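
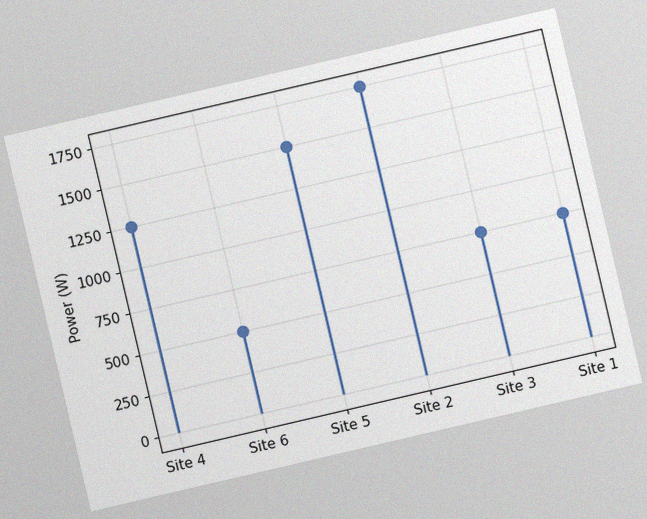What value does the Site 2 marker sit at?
1750W

The chart is tilted about 13° counter-clockwise, with some photo noise. The Site 2 marker sits at 1750W.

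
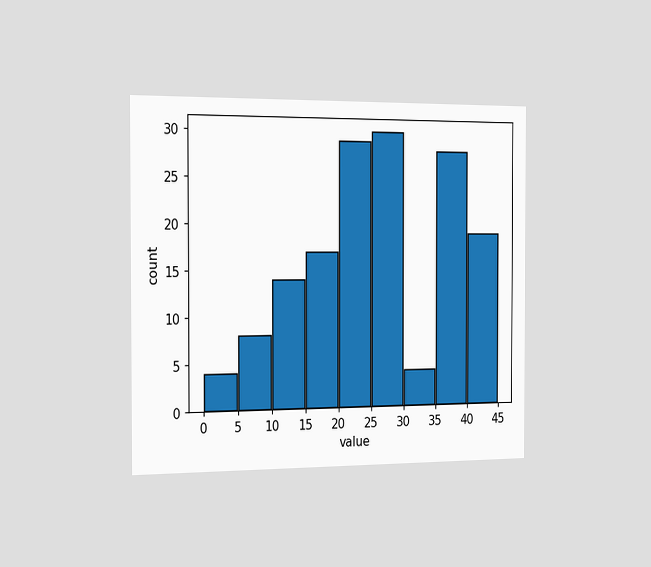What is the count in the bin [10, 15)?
14

The chart is viewed slightly from the left. The [10, 15) bin has height 14.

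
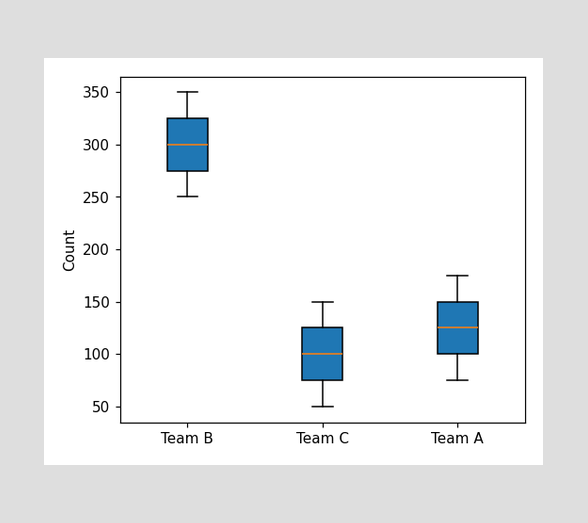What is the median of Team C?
The median line in the Team C box sits at 100.

100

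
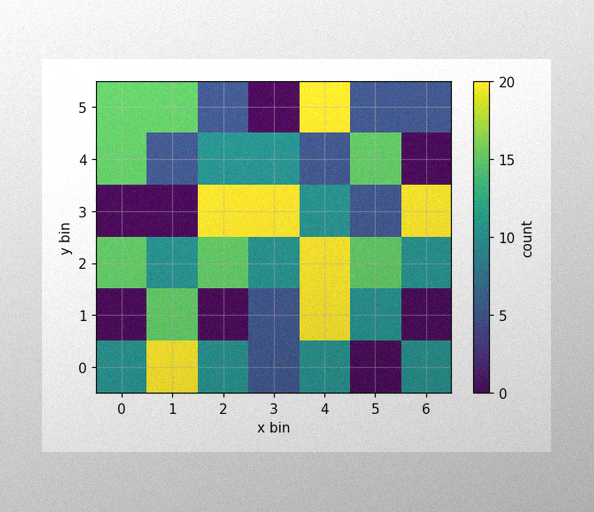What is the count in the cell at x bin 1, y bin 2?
10

The image has some photo noise and uneven lighting. Matching the cell (1, 2) against the colorbar gives 10.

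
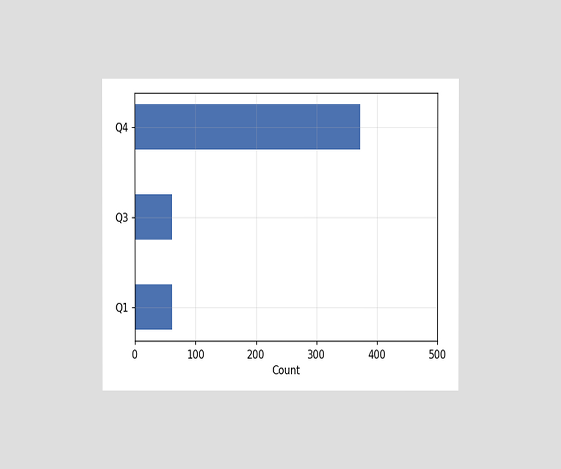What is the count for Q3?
62

The chart is viewed at a slight angle. Reading along the chart's x-axis, the Q3 bar reaches 62.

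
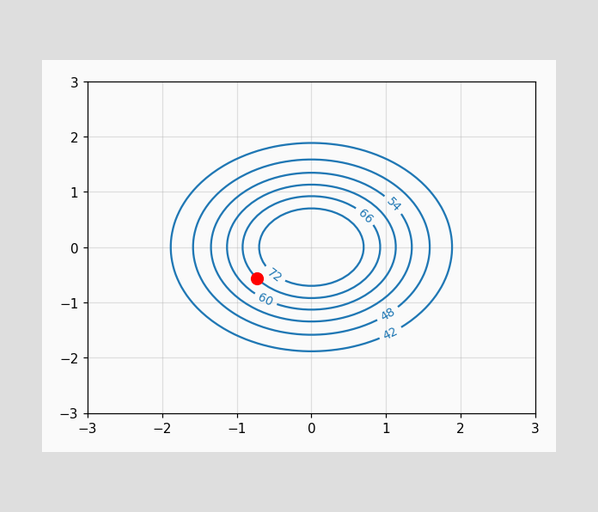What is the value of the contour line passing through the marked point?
The marked point sits on the contour labelled 66.

66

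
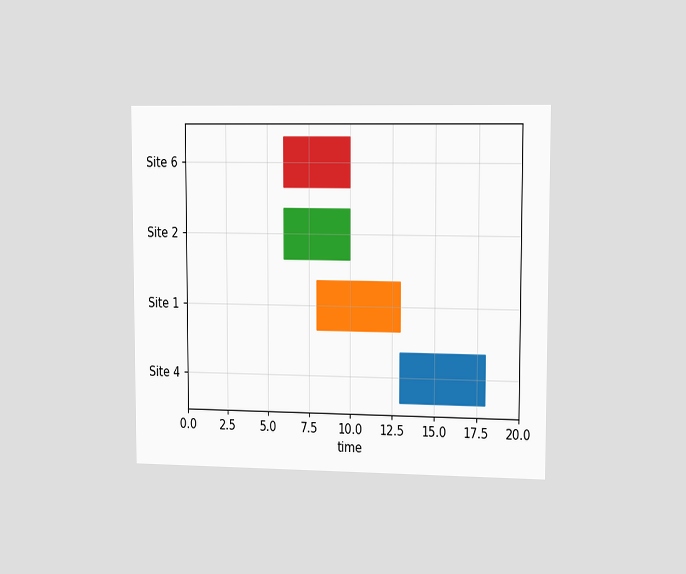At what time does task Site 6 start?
6

The chart is viewed slightly from the right. The Site 6 bar begins at t=6.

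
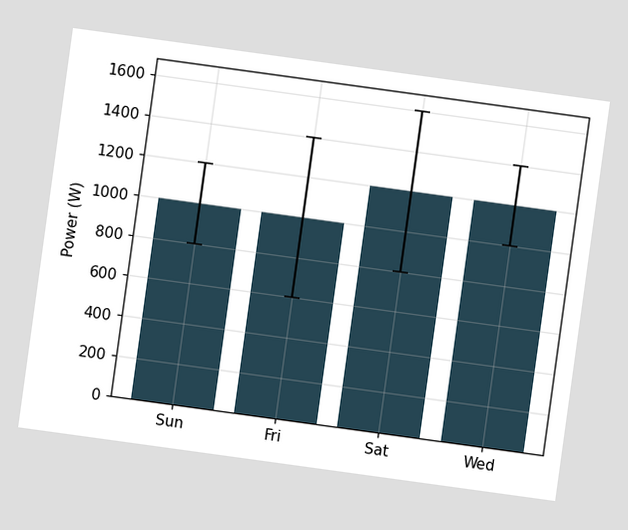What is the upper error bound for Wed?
The chart is tilted about 8° clockwise. The Wed bar's upper whisker reaches 1400W.

1400W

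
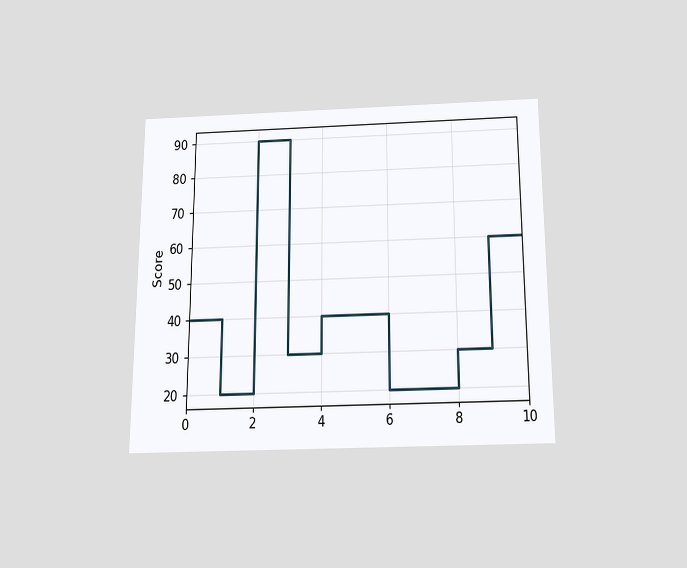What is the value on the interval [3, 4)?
30

The chart is viewed slightly from below. On [3, 4) the step sits at 30.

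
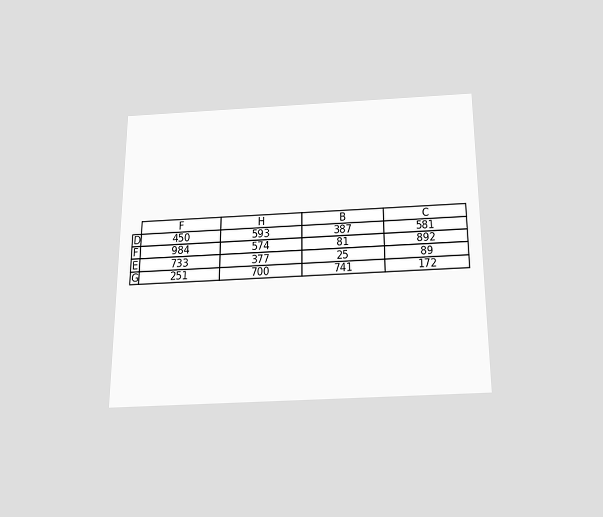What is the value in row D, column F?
450

The chart is viewed slightly from below. The (D, F) cell reads 450.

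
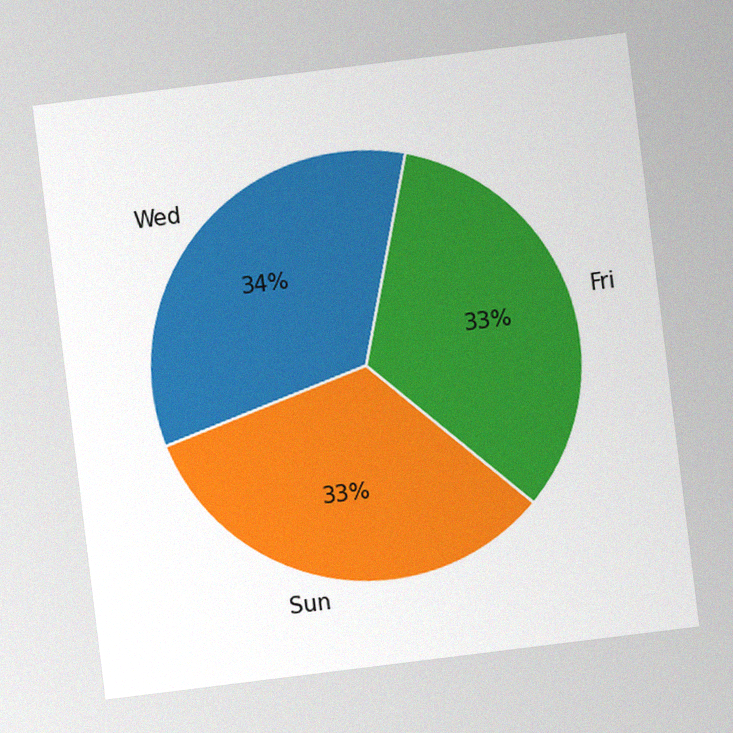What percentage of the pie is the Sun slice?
33%

The chart is tilted about 7° counter-clockwise, with some photo noise. The Sun slice takes up 33% of the pie.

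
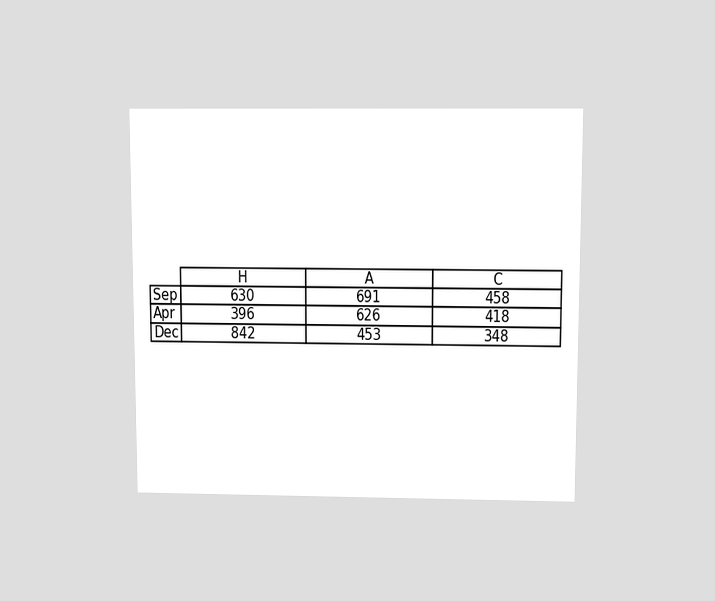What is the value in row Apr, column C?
The chart is viewed slightly from above. The (Apr, C) cell reads 418.

418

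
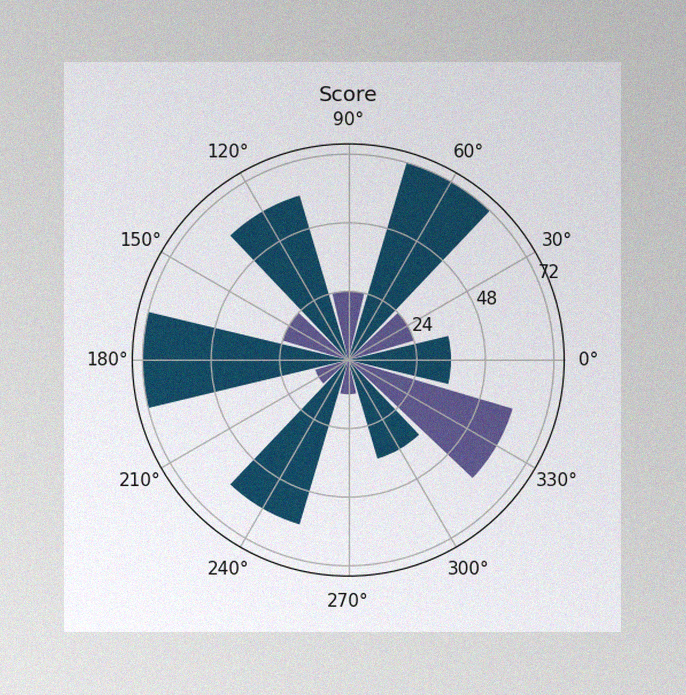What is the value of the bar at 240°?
The image has some photo noise and uneven lighting. The bar at 240° reaches 60 on the radial axis.

60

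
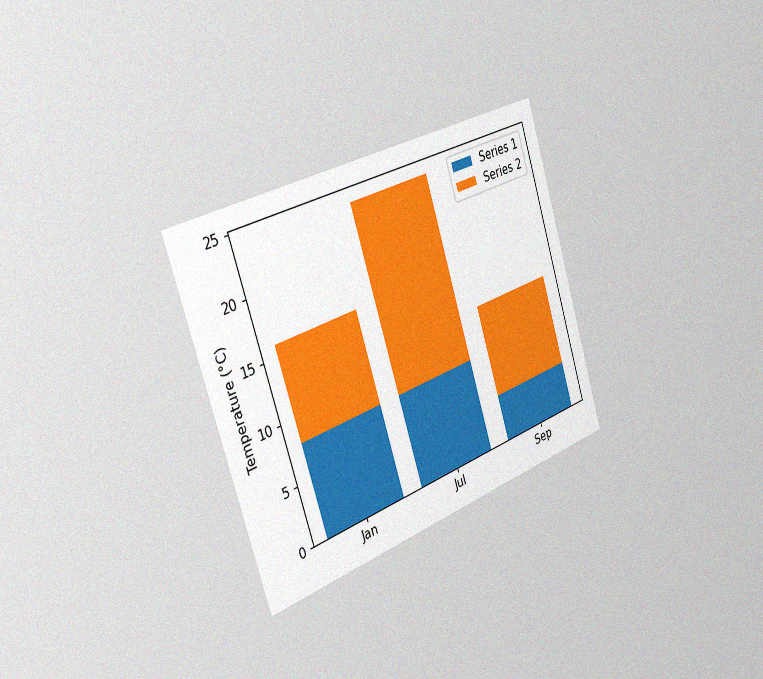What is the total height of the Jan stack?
16°C

The chart is tilted about 18° counter-clockwise and viewed slightly from the left, with some photo noise. The Jan stack's top reaches 16°C on the y-axis.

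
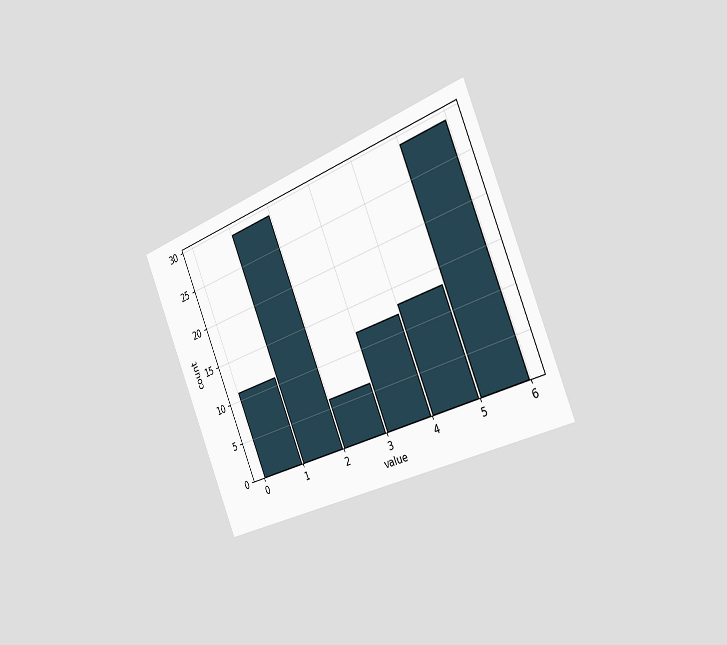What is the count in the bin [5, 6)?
The chart is tilted about 22° counter-clockwise and viewed slightly from the right. The [5, 6) bin has height 29.

29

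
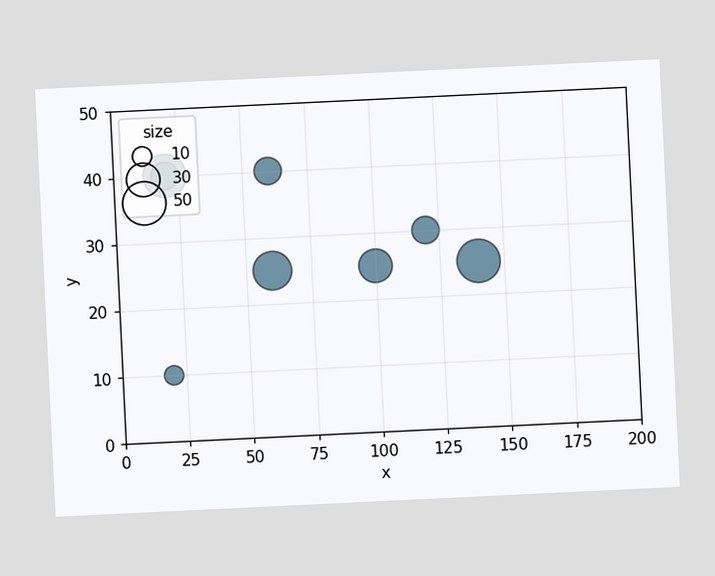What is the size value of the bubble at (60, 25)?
The chart is tilted about 3° counter-clockwise. Matching the bubble at (60, 25) against the size legend gives 40.

40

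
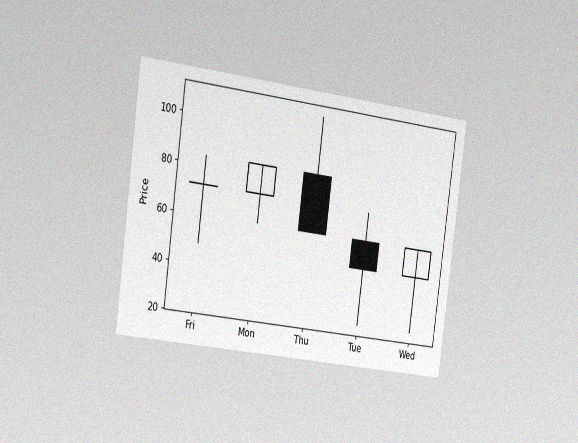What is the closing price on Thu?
60

The chart is tilted about 8° clockwise and viewed slightly from the left, with some photo noise. The Thu candle closes at 60.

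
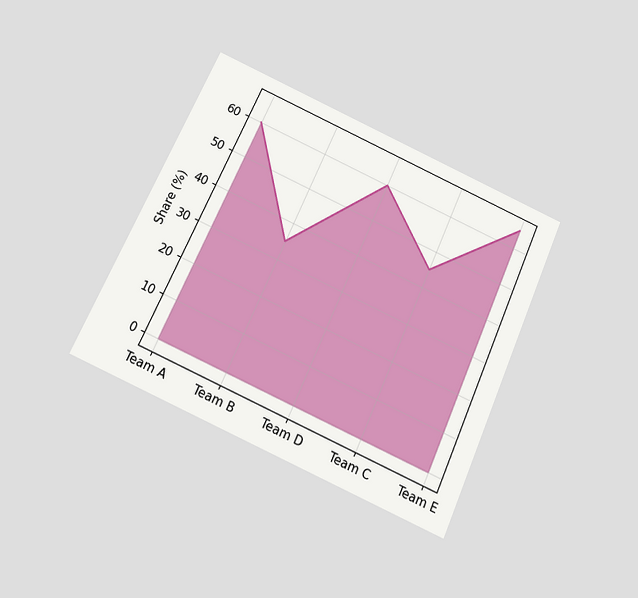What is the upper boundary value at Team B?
The chart is tilted about 24° clockwise and viewed slightly from below. At Team B the upper boundary is at 35%.

35%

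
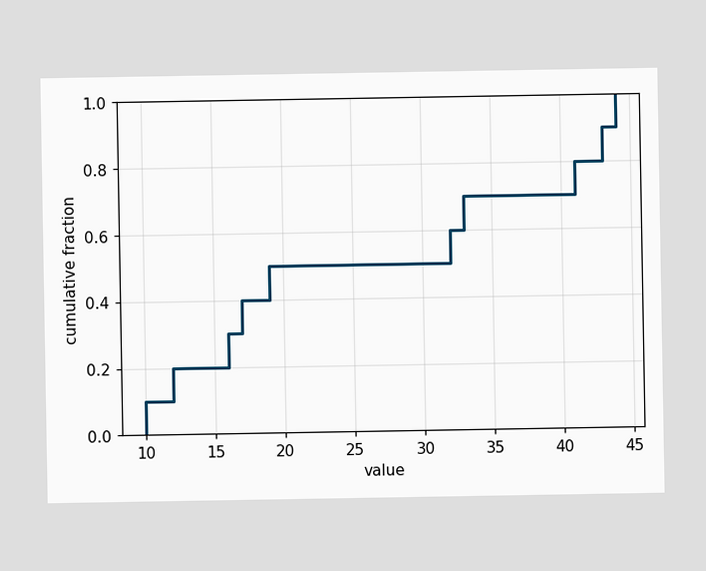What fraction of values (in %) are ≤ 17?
At x=17 the ECDF step is at 40%.

40%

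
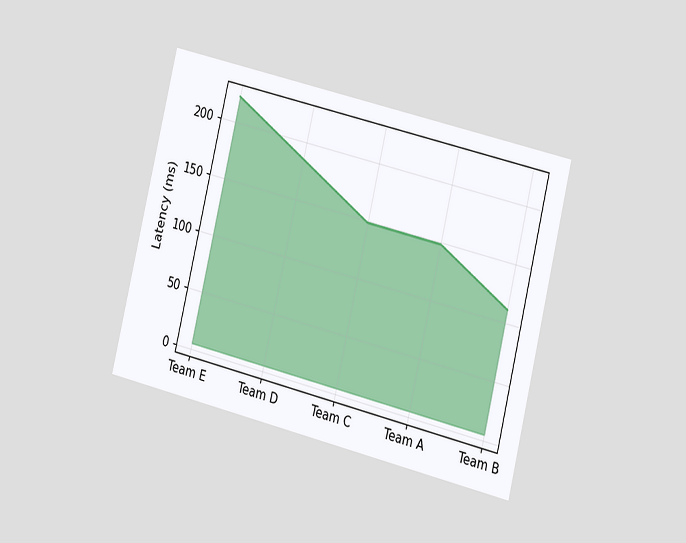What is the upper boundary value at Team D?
The chart is tilted about 14° clockwise and viewed slightly from the right. At Team D the upper boundary is at 185ms.

185ms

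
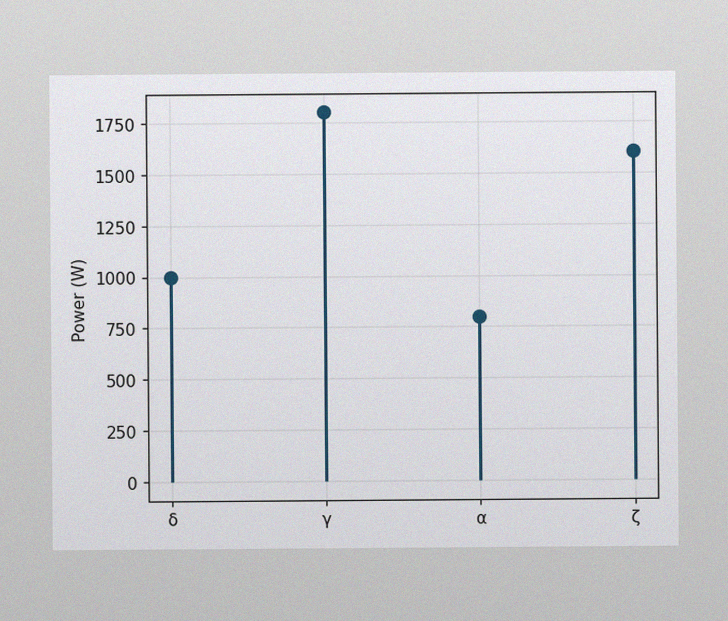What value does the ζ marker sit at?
The image has some photo noise and uneven lighting. The ζ marker sits at 1600W.

1600W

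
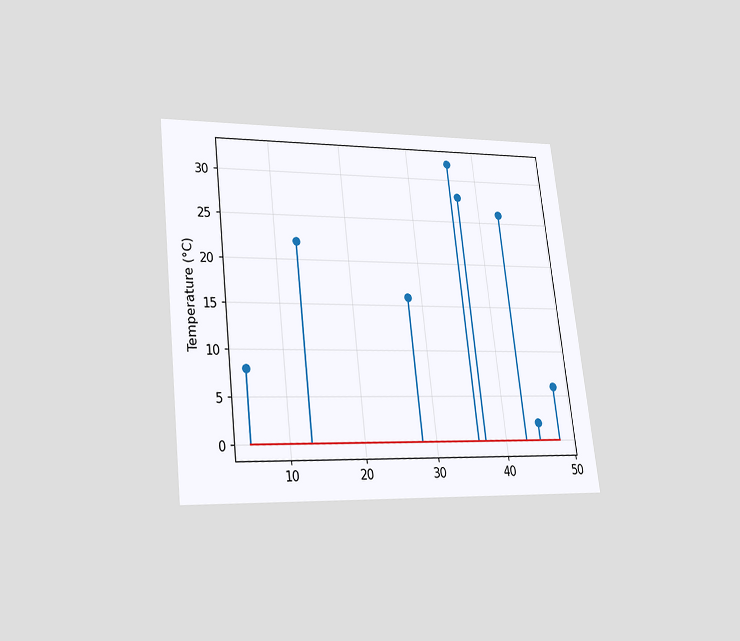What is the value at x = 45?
2°C

The chart is tilted about 7° counter-clockwise and viewed slightly from below. The stem at x=45 reaches 2°C.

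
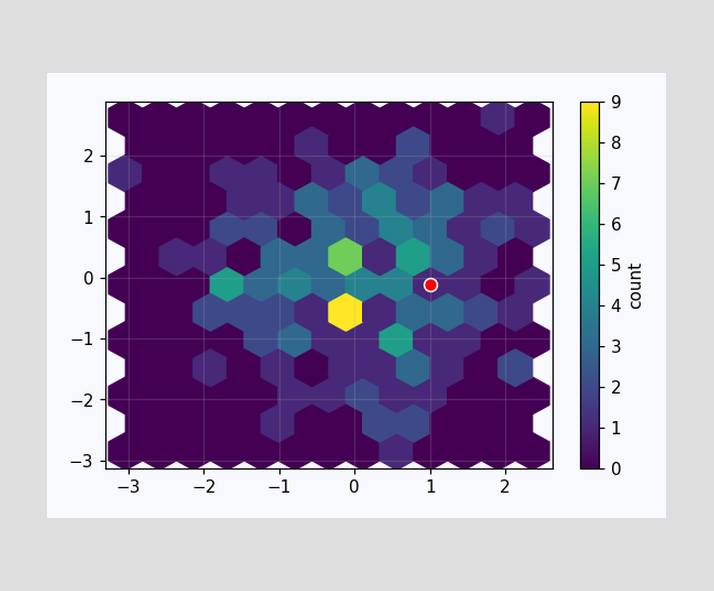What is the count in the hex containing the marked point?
1

The marked hex reads 1 on the colorbar.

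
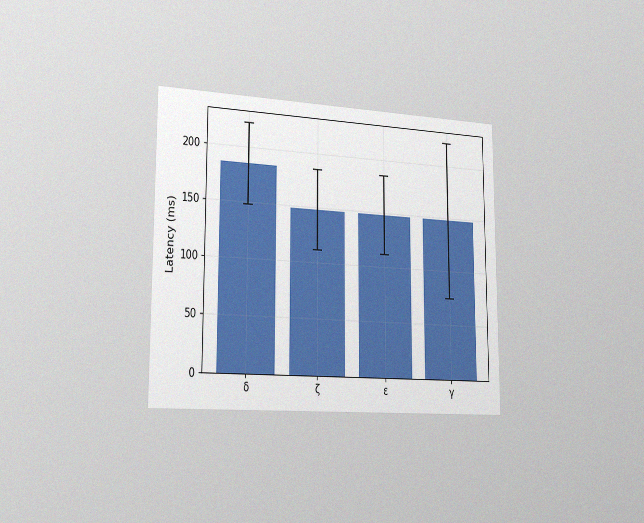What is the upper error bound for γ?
The chart is viewed slightly from the left, with some photo noise. The γ bar's upper whisker reaches 222ms.

222ms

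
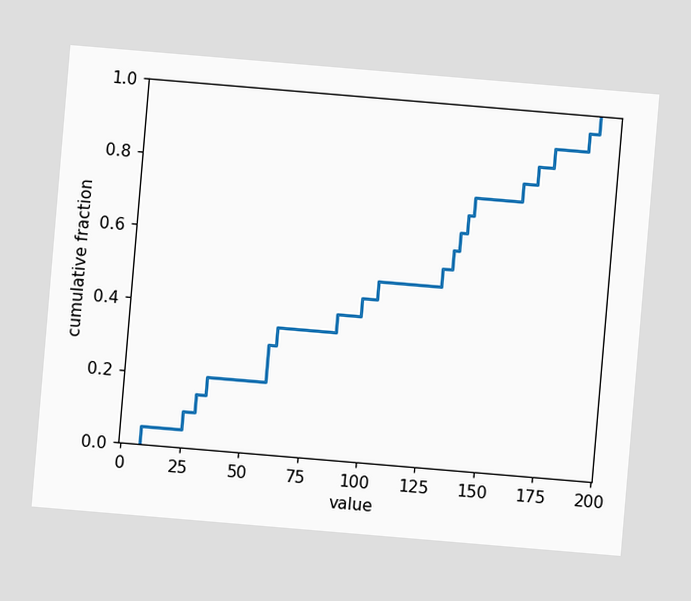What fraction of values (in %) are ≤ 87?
The chart is tilted about 5° clockwise. At x=87 the ECDF step is at 40%.

40%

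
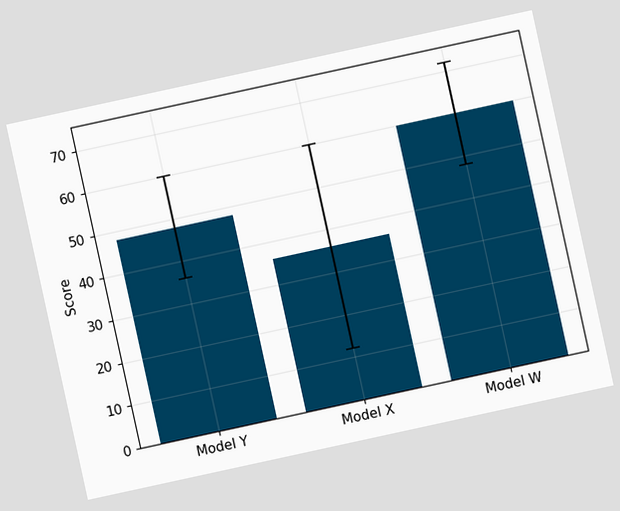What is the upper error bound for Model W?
72

The chart is tilted about 12° counter-clockwise. The Model W bar's upper whisker reaches 72.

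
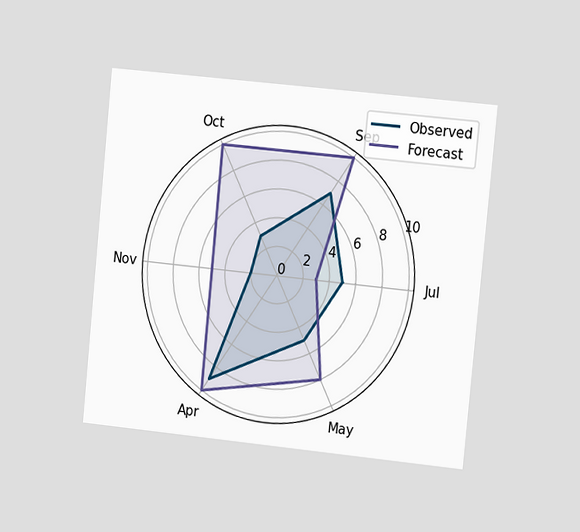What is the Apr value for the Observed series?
9

The chart is tilted about 6° clockwise and viewed slightly from the right. On the Apr axis, Observed reaches 9.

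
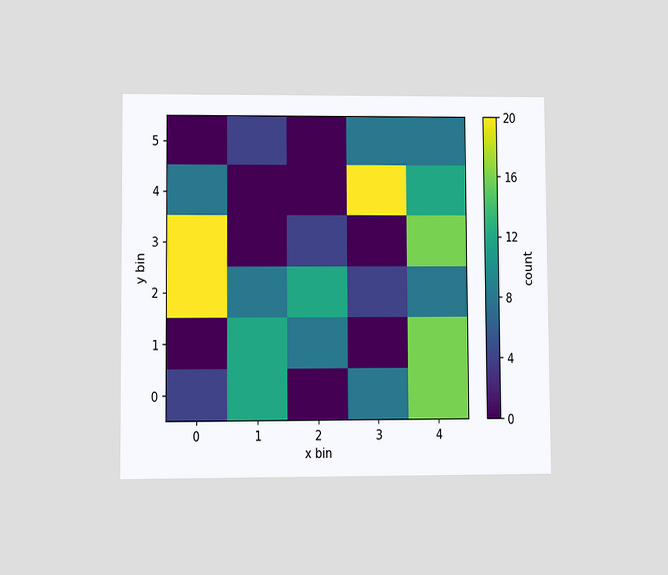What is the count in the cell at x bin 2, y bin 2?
The chart is viewed at a slight angle. Matching the cell (2, 2) against the colorbar gives 12.

12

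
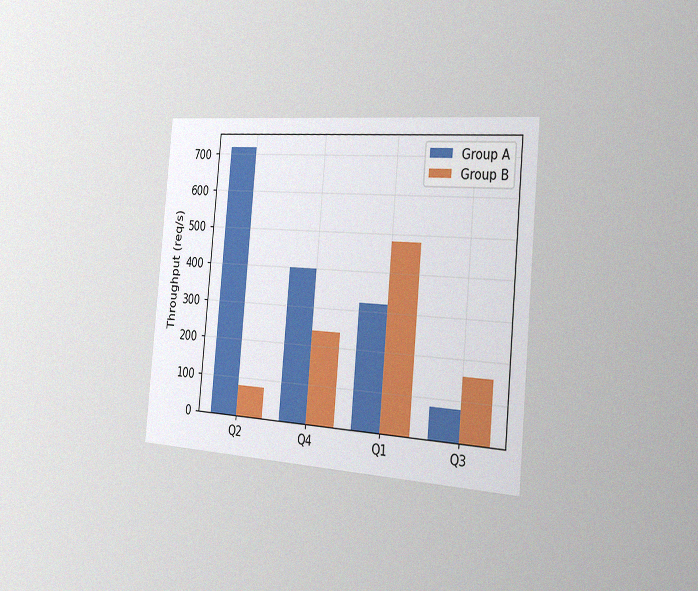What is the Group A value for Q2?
The chart is tilted about 5° clockwise and viewed slightly from the right, with some photo noise. The Group A bar at Q2 reaches 720req/s on the y-axis.

720req/s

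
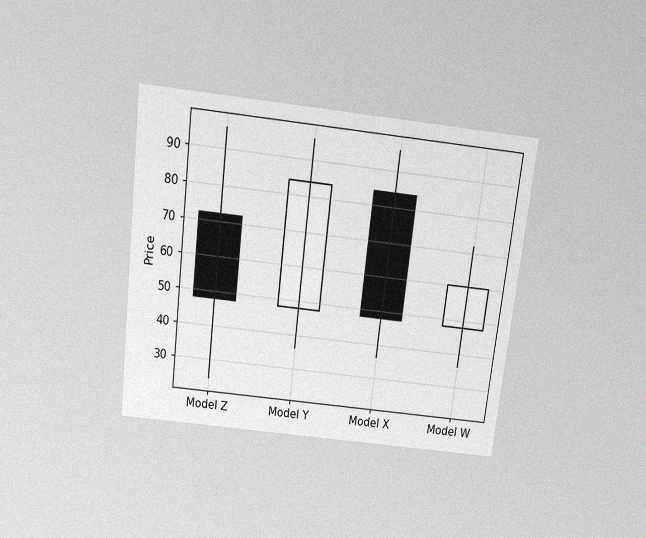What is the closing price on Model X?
The chart is tilted about 7° clockwise and viewed slightly from above, with some photo noise. The Model X candle closes at 48.

48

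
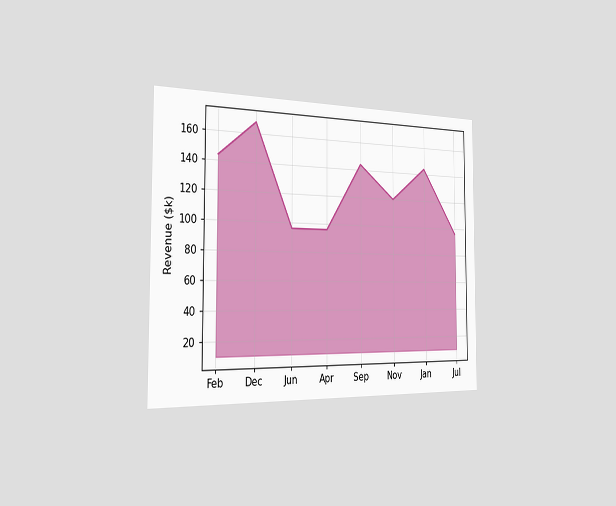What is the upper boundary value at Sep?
$144k

The chart is viewed slightly from the left. At Sep the upper boundary is at $144k.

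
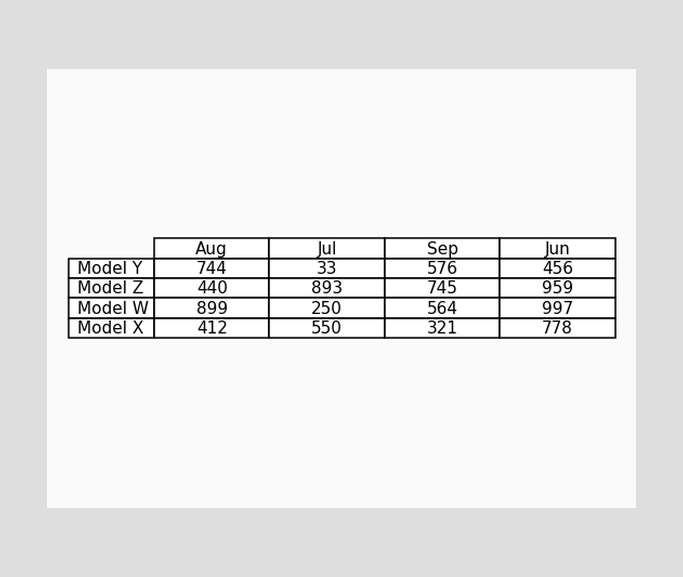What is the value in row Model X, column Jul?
550

The (Model X, Jul) cell reads 550.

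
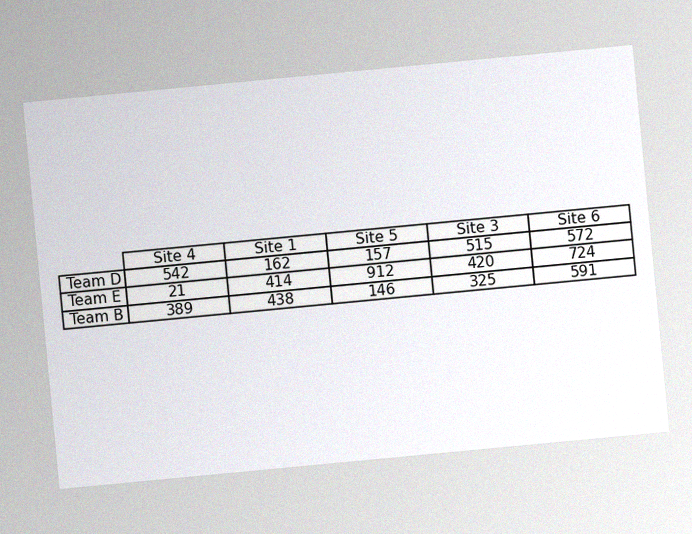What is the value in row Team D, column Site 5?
The chart is tilted about 5° counter-clockwise, with some photo noise. The (Team D, Site 5) cell reads 157.

157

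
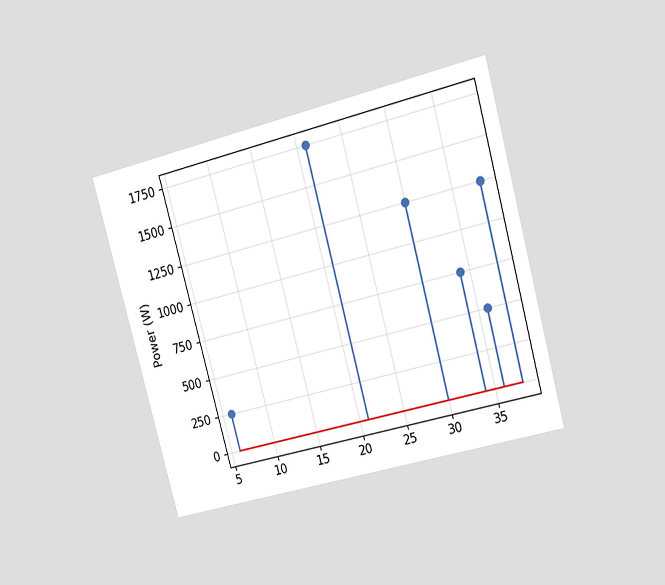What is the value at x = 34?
750W

The chart is tilted about 15° counter-clockwise and viewed at a slight angle. The stem at x=34 reaches 750W.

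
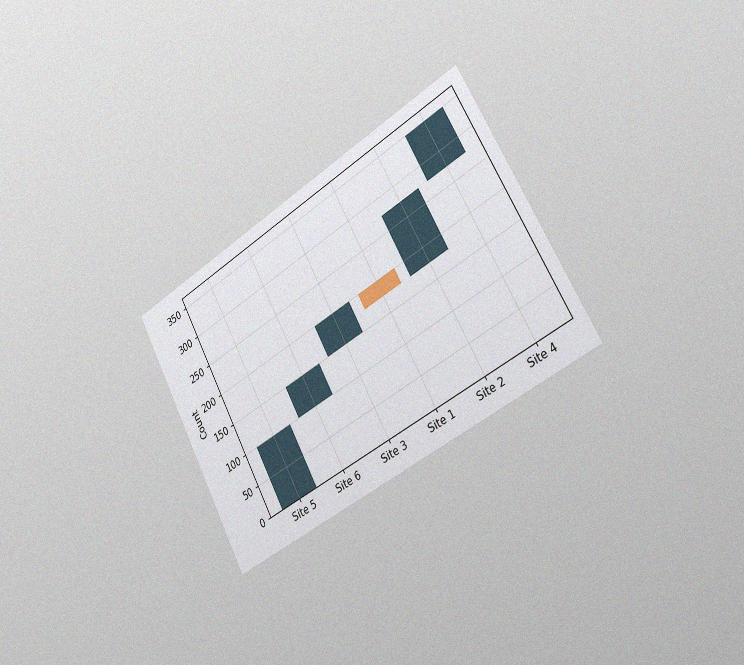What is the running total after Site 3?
200

The chart is tilted about 29° counter-clockwise and viewed slightly from the right, with some photo noise. After Site 3 the running total reaches 200.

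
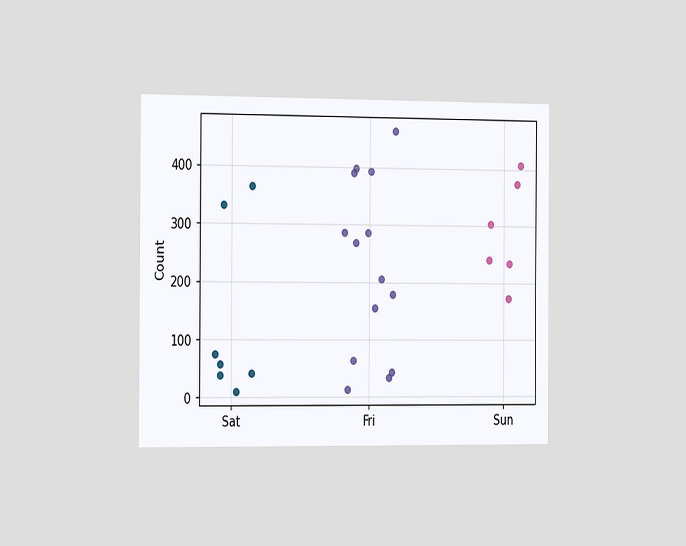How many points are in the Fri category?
The chart is viewed slightly from the left. Counting the markers in the Fri column gives 14.

14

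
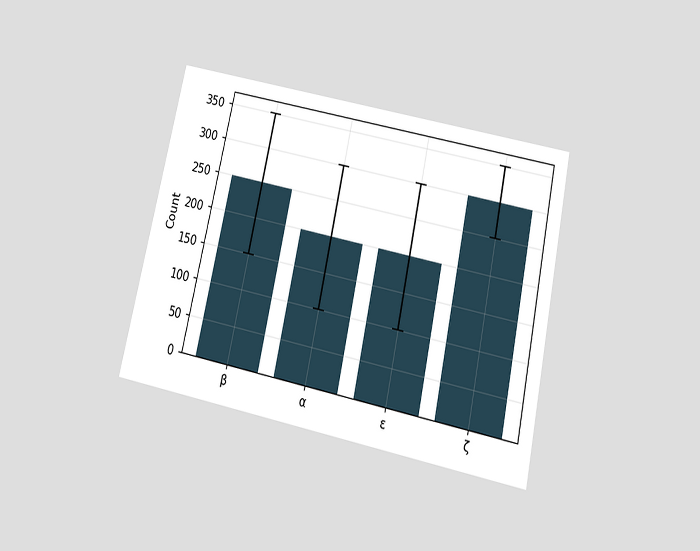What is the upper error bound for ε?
The chart is tilted about 12° clockwise and viewed slightly from below. The ε bar's upper whisker reaches 300.

300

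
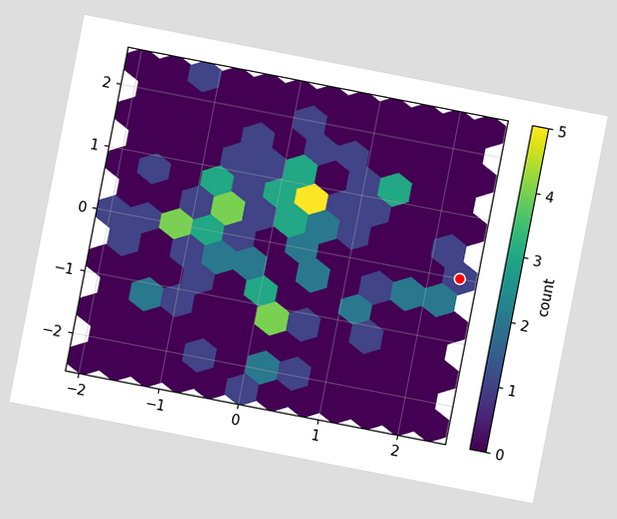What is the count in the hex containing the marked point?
1

The chart is tilted about 11° clockwise. The marked hex reads 1 on the colorbar.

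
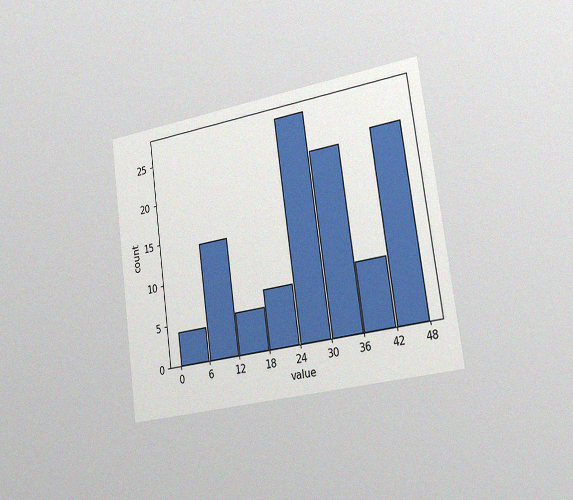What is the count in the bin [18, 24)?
The chart is tilted about 8° counter-clockwise and viewed slightly from the right, with some photo noise. The [18, 24) bin has height 7.

7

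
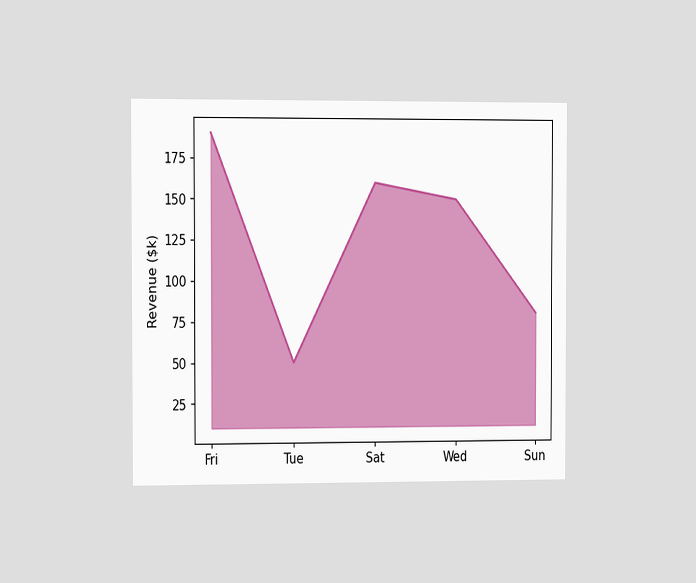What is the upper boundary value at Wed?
The chart is viewed slightly from the left. At Wed the upper boundary is at $150k.

$150k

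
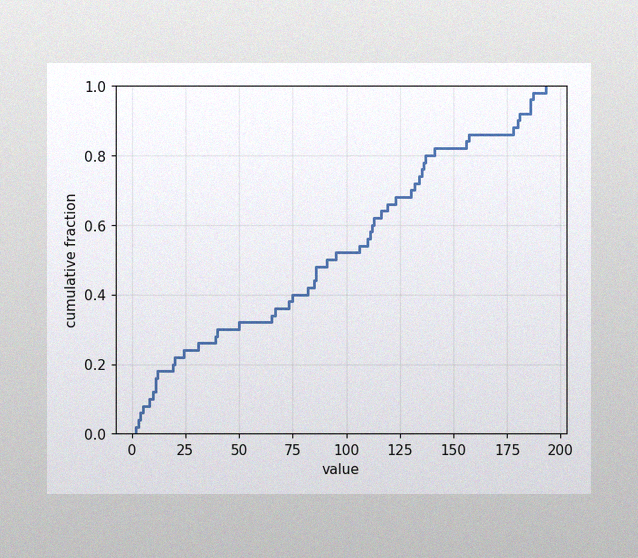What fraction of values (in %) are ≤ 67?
The image has some photo noise and uneven lighting. At x=67 the ECDF step is at 36%.

36%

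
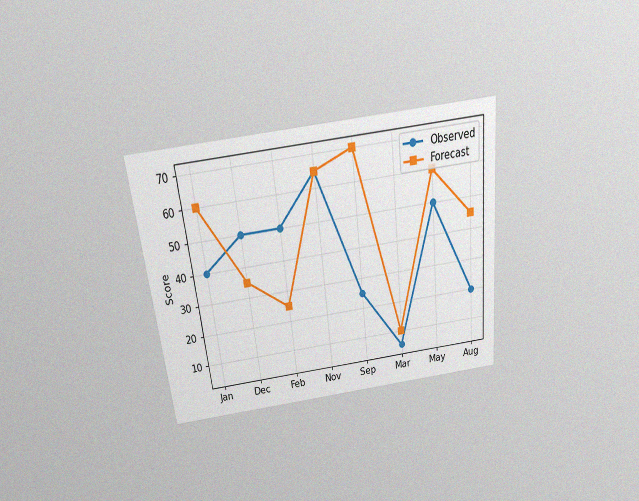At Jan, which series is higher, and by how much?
The chart is tilted about 6° counter-clockwise and viewed slightly from above, with some photo noise. At Jan, Forecast sits above the other line by 20.

Forecast, by 20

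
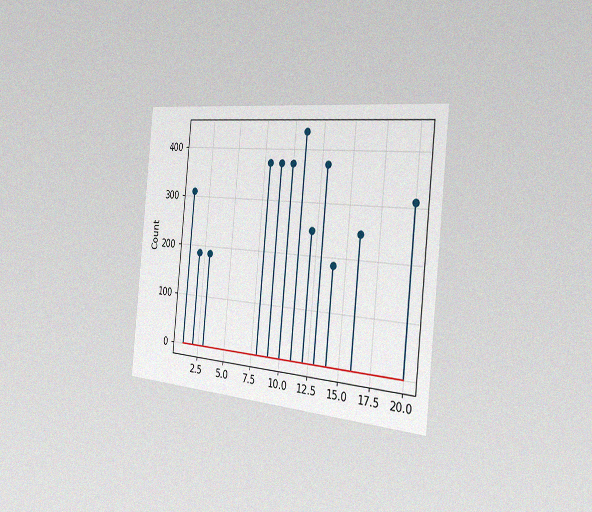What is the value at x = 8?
372

The chart is tilted about 6° clockwise and viewed slightly from the right, with some photo noise. The stem at x=8 reaches 372.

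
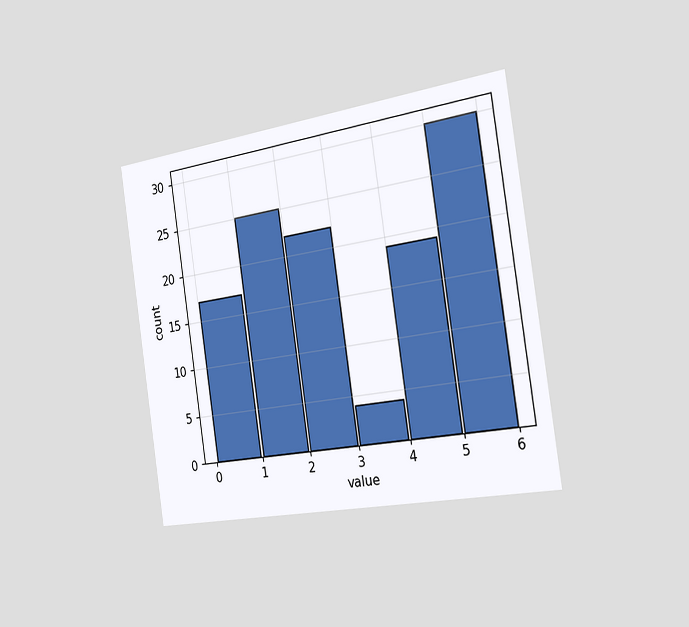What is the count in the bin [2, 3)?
22

The chart is tilted about 8° counter-clockwise and viewed slightly from the right. The [2, 3) bin has height 22.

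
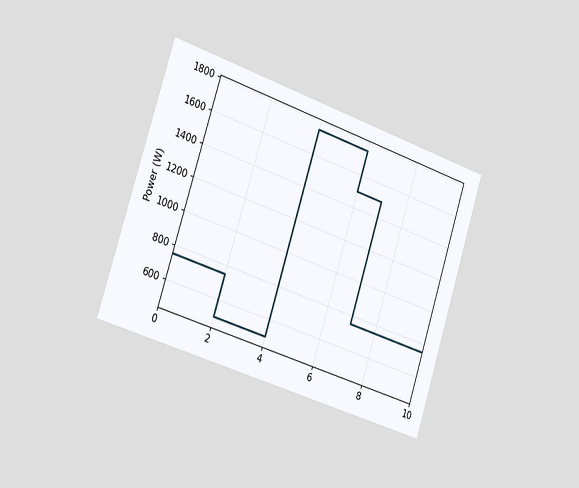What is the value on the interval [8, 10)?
The chart is tilted about 18° clockwise and viewed slightly from the left. On [8, 10) the step sits at 750W.

750W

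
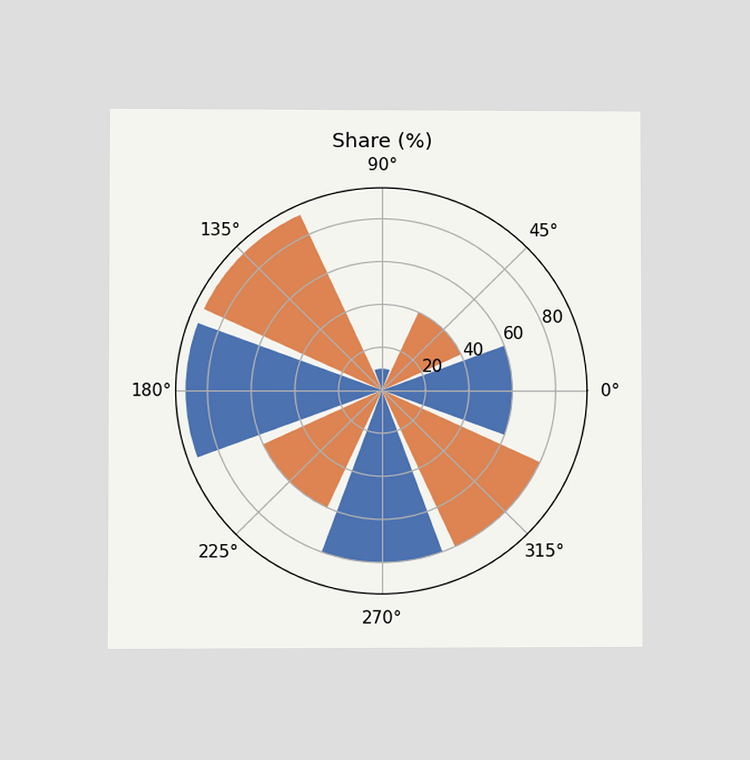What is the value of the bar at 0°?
60%

The chart is viewed at a slight angle. The bar at 0° reaches 60% on the radial axis.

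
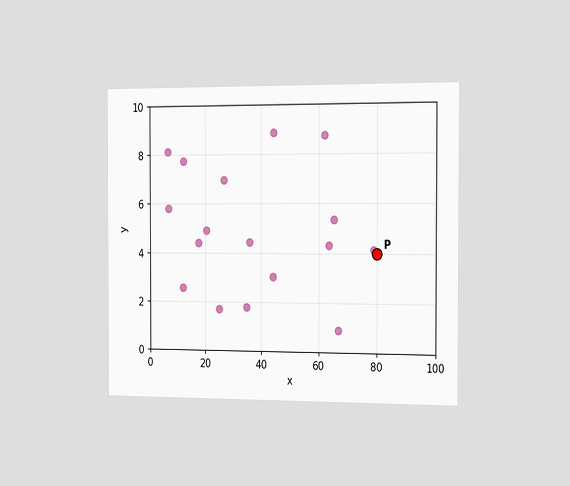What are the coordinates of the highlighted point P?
(80, 4)

The chart is viewed slightly from the right. Following the gridlines from P to each axis, P sits at (80, 4).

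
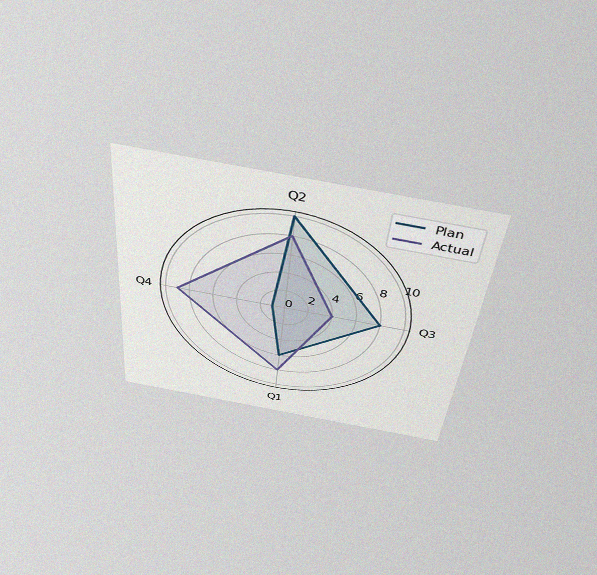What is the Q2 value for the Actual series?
8

The chart is tilted about 5° clockwise and viewed slightly from above, with some photo noise. On the Q2 axis, Actual reaches 8.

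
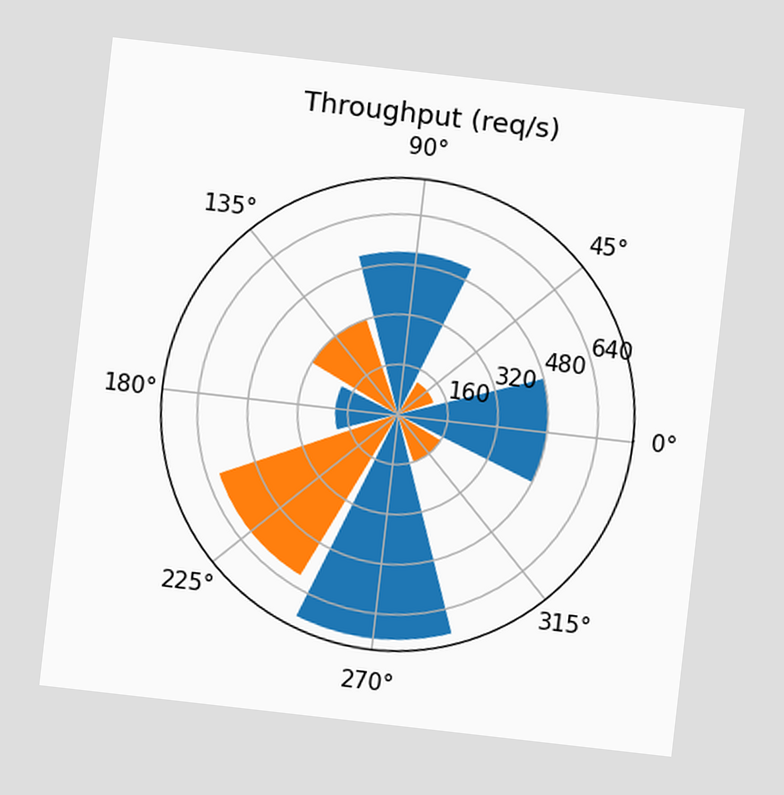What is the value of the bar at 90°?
520req/s

The chart is tilted about 6° clockwise. The bar at 90° reaches 520req/s on the radial axis.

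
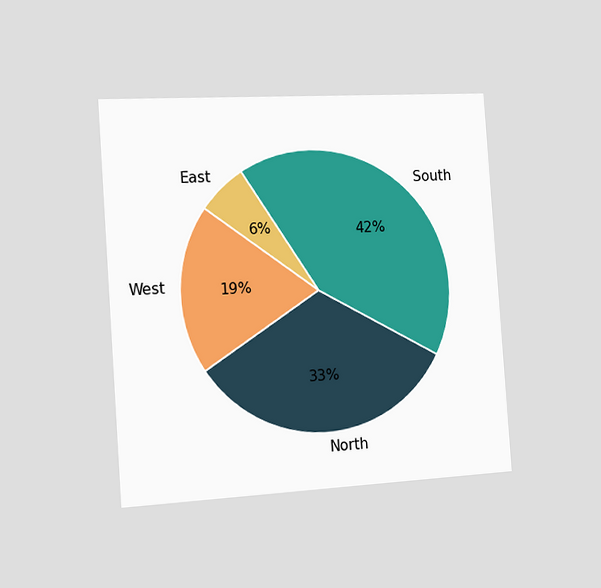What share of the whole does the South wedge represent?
42%

The chart is tilted about 4° counter-clockwise and viewed slightly from the left. The South slice takes up 42% of the pie.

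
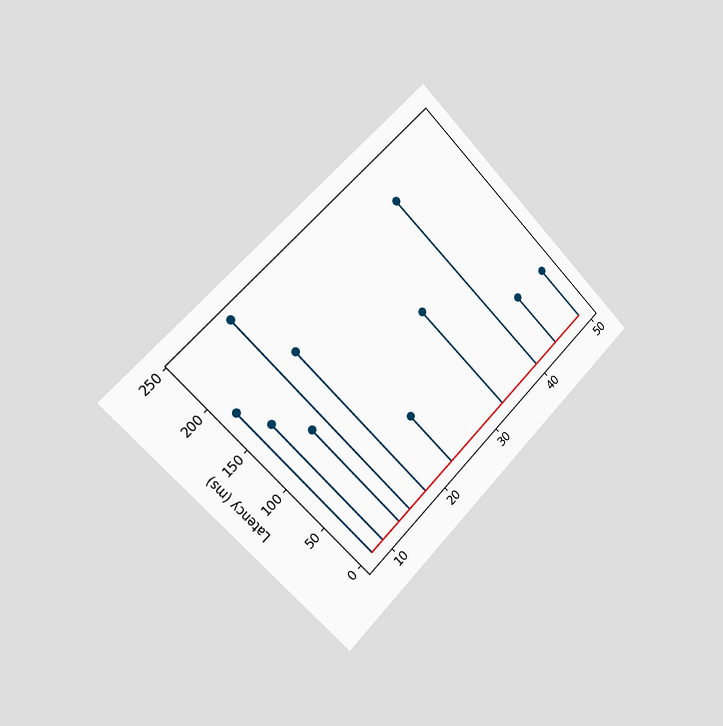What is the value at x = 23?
The chart is tilted about 45° counter-clockwise and viewed slightly from the left. The stem at x=23 reaches 60ms.

60ms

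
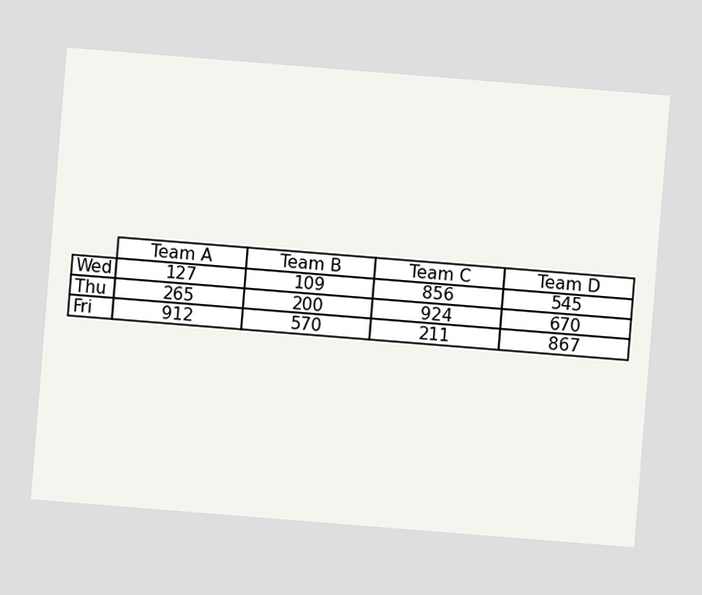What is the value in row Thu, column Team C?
924

The chart is tilted about 5° clockwise. The (Thu, Team C) cell reads 924.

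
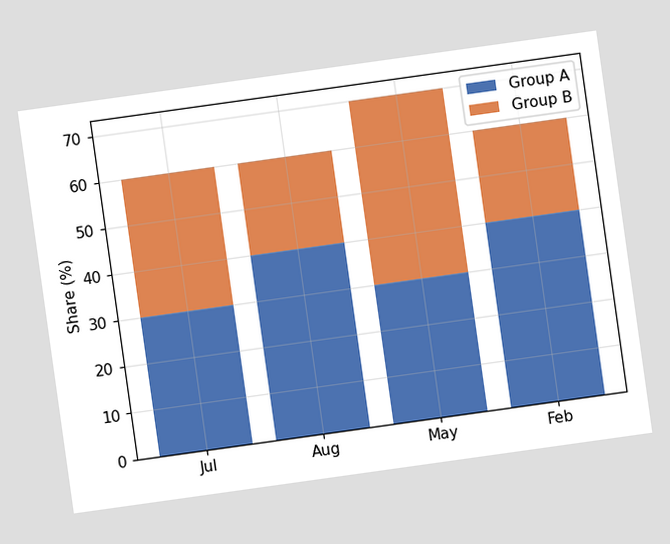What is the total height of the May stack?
The chart is tilted about 8° counter-clockwise. The May stack's top reaches 70% on the y-axis.

70%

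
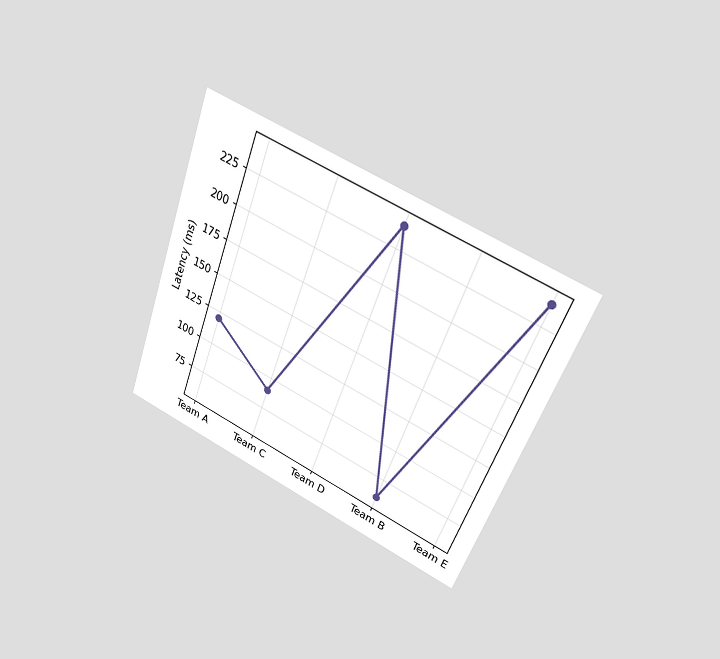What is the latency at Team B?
60ms

The chart is tilted about 21° clockwise and viewed at a slight angle. At Team B, the line is at 60ms.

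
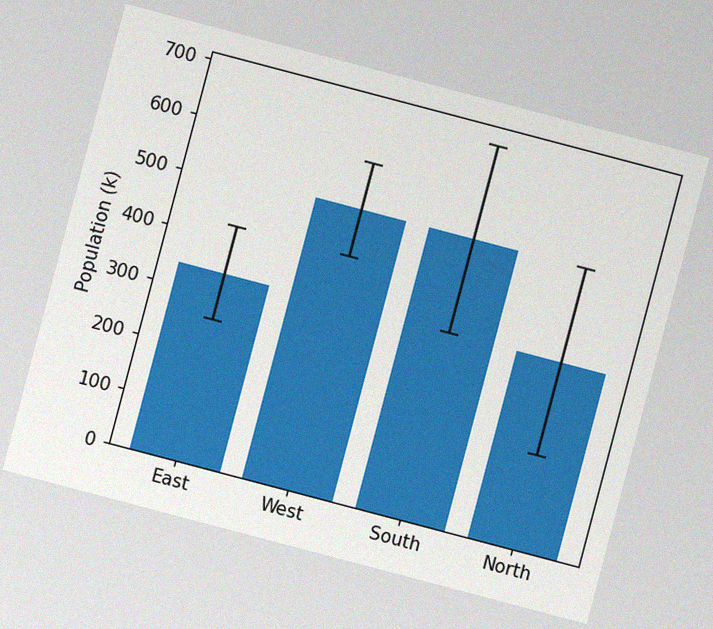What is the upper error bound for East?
425k

The chart is tilted about 15° clockwise, with some photo noise. The East bar's upper whisker reaches 425k.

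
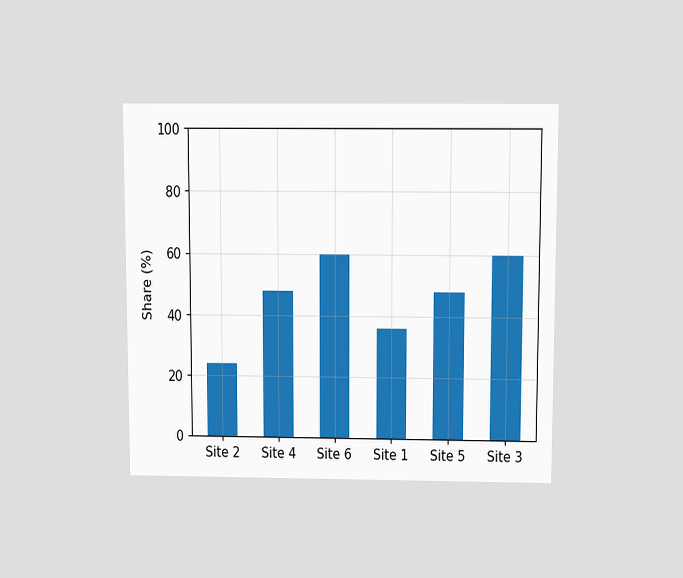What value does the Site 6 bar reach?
60%

The chart is viewed slightly from above. Reading along the chart's y-axis, the Site 6 bar reaches 60%.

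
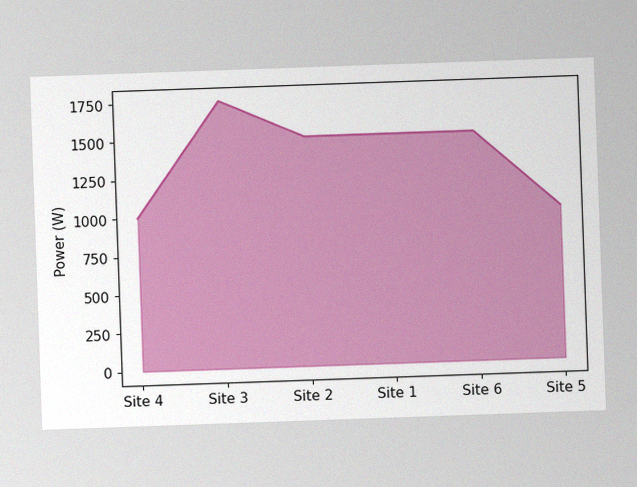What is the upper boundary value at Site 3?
1750W

The chart is tilted about 2° counter-clockwise, with some photo noise. At Site 3 the upper boundary is at 1750W.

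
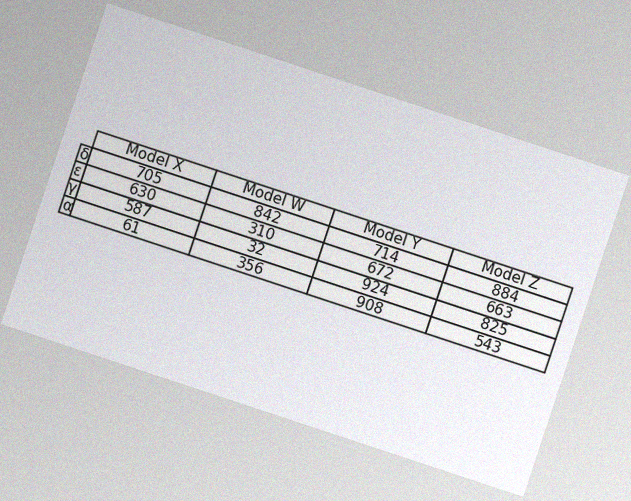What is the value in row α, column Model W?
The chart is tilted about 18° clockwise, with some photo noise. The (α, Model W) cell reads 356.

356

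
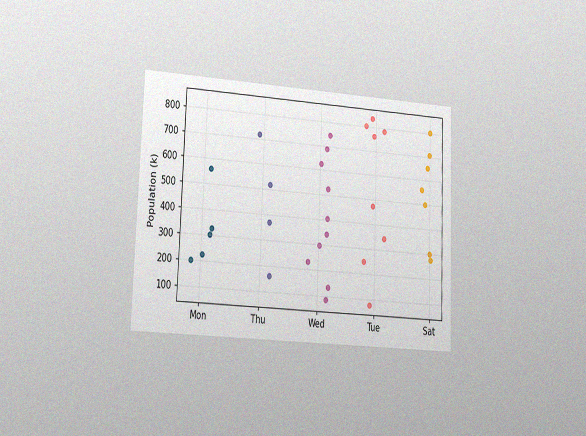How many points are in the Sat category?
The chart is tilted about 2° clockwise and viewed slightly from the left, with some photo noise. Counting the markers in the Sat column gives 7.

7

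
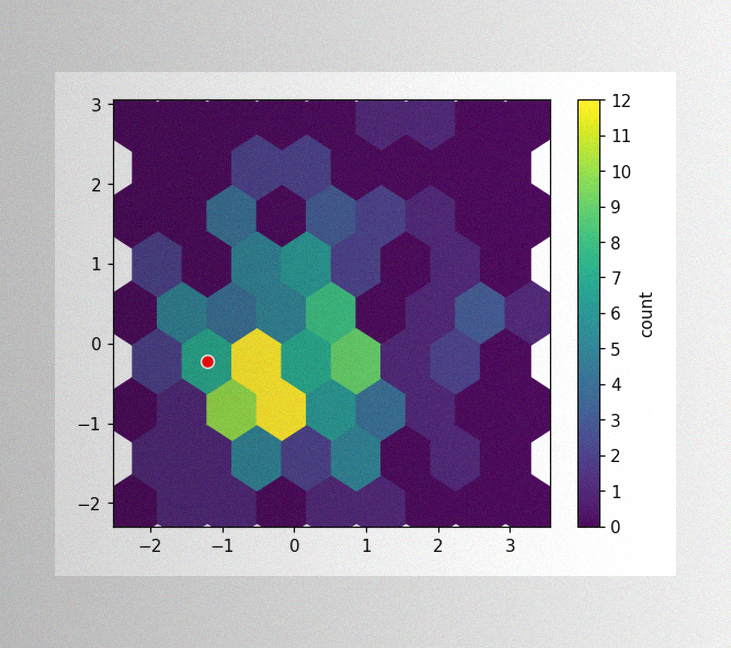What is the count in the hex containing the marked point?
The image has some photo noise and uneven lighting. The marked hex reads 7 on the colorbar.

7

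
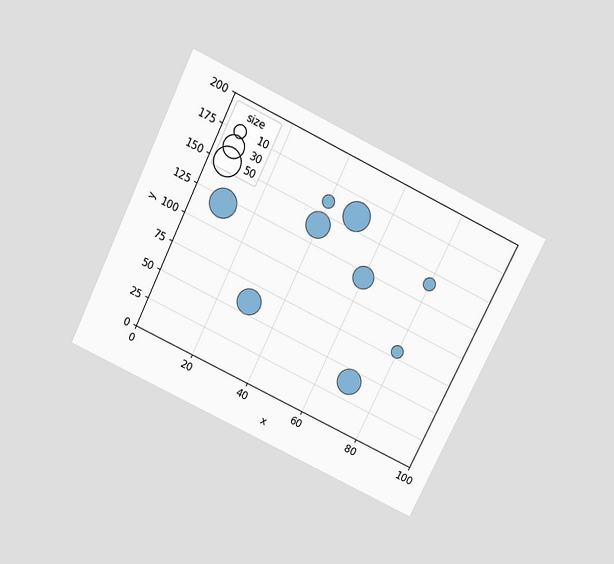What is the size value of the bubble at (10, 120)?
50

The chart is tilted about 26° clockwise and viewed slightly from above. Matching the bubble at (10, 120) against the size legend gives 50.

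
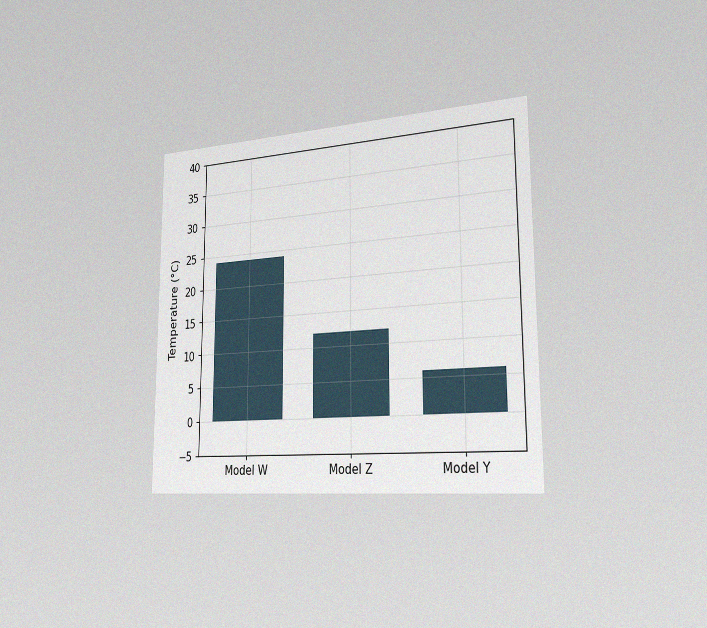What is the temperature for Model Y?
6°C

The chart is viewed slightly from the right, with some photo noise. Reading along the chart's y-axis, the Model Y bar reaches 6°C.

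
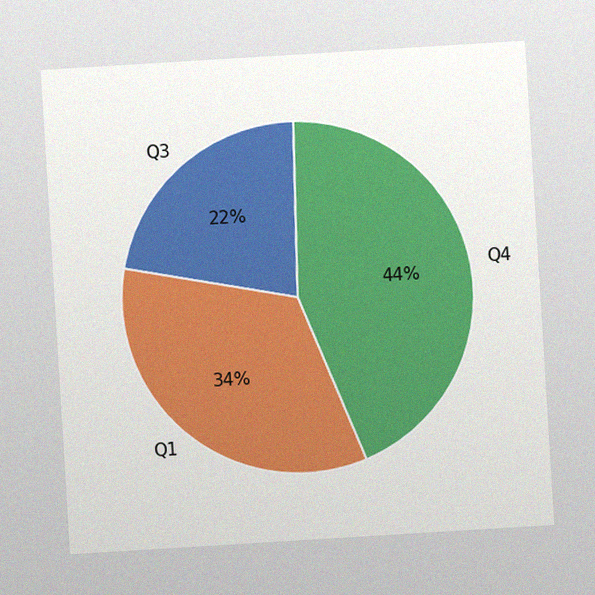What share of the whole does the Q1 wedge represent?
The chart is tilted about 3° counter-clockwise, with some photo noise. The Q1 slice takes up 34% of the pie.

34%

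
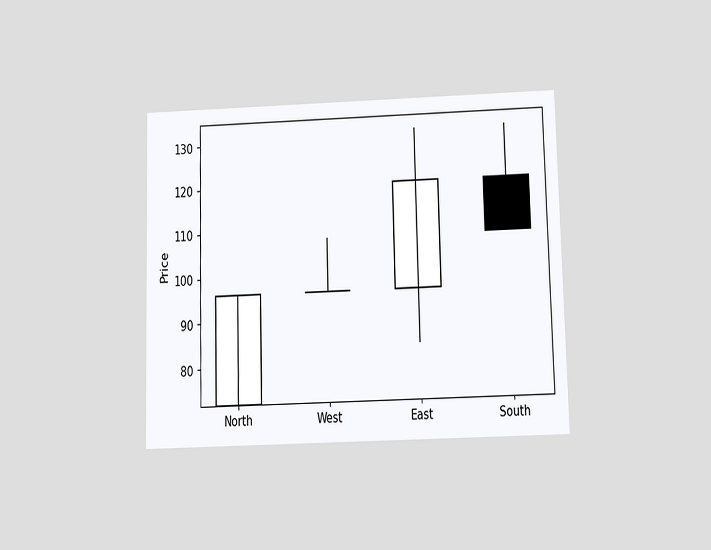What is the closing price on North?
The chart is viewed slightly from below. The North candle closes at 96.

96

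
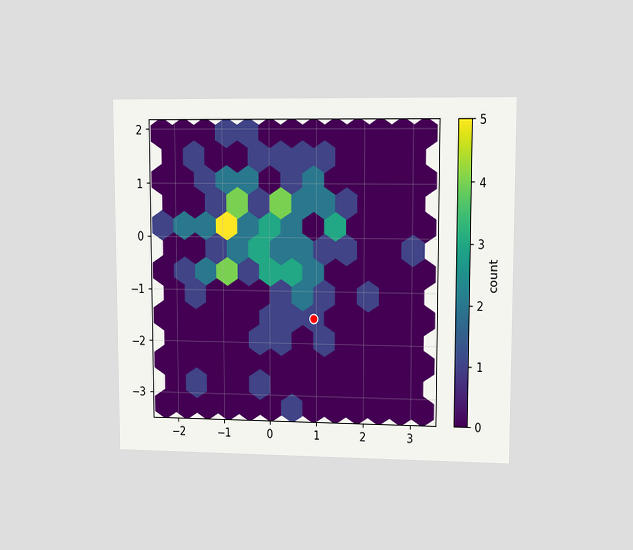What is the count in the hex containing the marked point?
The chart is viewed at a slight angle. The marked hex reads 1 on the colorbar.

1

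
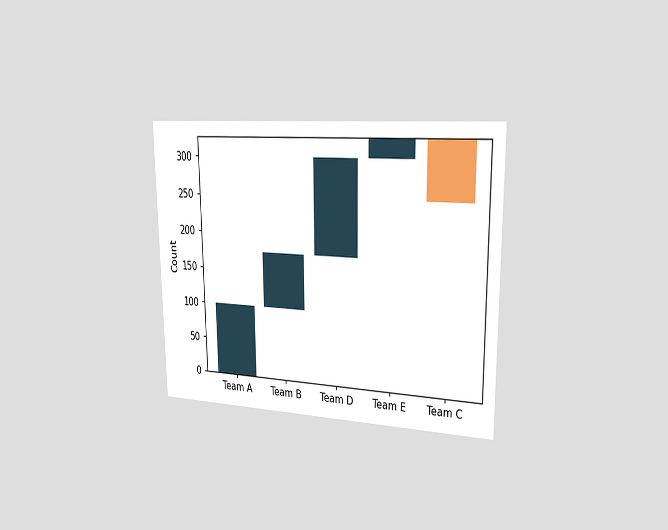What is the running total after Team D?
300

The chart is viewed slightly from the right. After Team D the running total reaches 300.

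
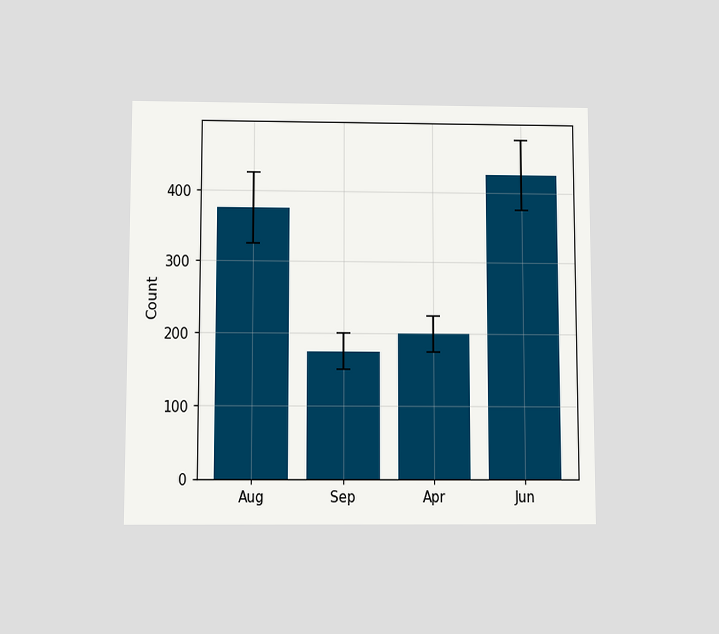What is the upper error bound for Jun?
475

The chart is viewed slightly from below. The Jun bar's upper whisker reaches 475.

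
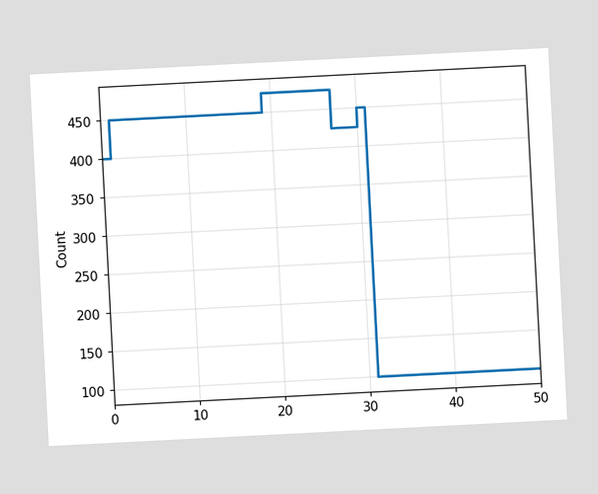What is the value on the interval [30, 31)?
The chart is tilted about 3° counter-clockwise. On [30, 31) the step sits at 450.

450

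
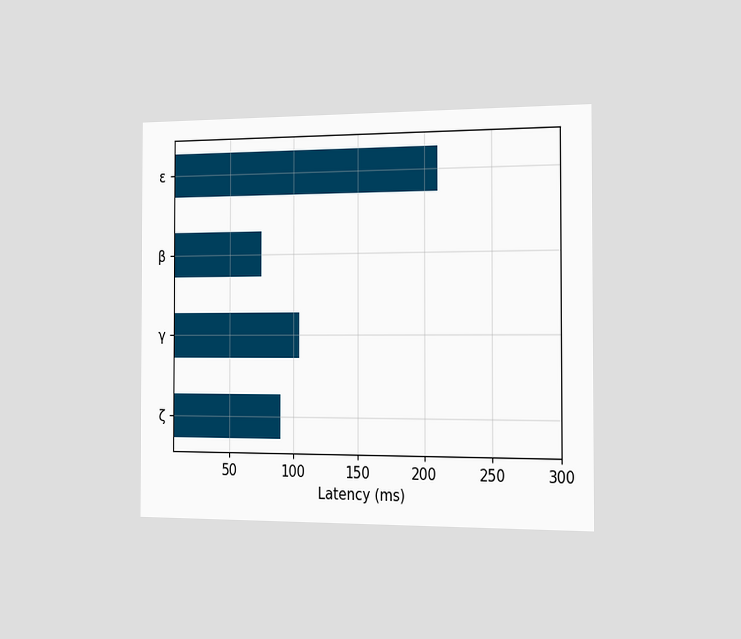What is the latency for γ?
105ms

The chart is viewed slightly from the right. Reading along the chart's x-axis, the γ bar reaches 105ms.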